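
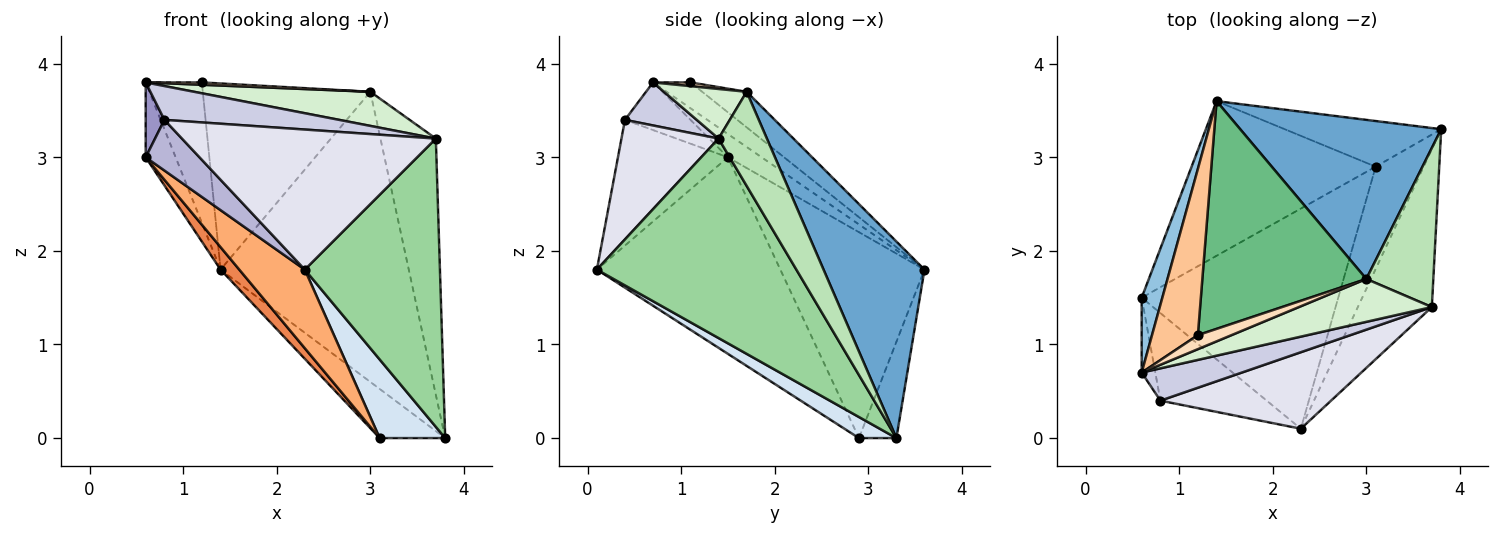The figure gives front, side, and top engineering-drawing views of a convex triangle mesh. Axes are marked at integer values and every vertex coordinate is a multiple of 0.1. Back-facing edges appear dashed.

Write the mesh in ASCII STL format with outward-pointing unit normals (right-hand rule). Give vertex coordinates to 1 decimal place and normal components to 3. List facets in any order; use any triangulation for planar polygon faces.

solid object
 facet normal 0.426 0.793 0.435
  outer loop
   vertex 3.0 1.7 3.7
   vertex 3.8 3.3 0.0
   vertex 1.4 3.6 1.8
  endloop
 endfacet
 facet normal -0.623 0.553 0.553
  outer loop
   vertex 0.6 1.5 3.0
   vertex 0.6 0.7 3.8
   vertex 1.4 3.6 1.8
  endloop
 endfacet
 facet normal -0.386 0.676 -0.628
  outer loop
   vertex 3.1 2.9 0.0
   vertex 1.4 3.6 1.8
   vertex 3.8 3.3 0.0
  endloop
 endfacet
 facet normal 0.329 -0.575 -0.749
  outer loop
   vertex 3.1 2.9 0.0
   vertex 3.8 3.3 0.0
   vertex 2.3 0.1 1.8
  endloop
 endfacet
 facet normal -0.742 -0.096 -0.663
  outer loop
   vertex 3.1 2.9 0.0
   vertex 0.6 1.5 3.0
   vertex 1.4 3.6 1.8
  endloop
 endfacet
 facet normal -0.686 -0.245 -0.686
  outer loop
   vertex 3.1 2.9 0.0
   vertex 2.3 0.1 1.8
   vertex 0.6 1.5 3.0
  endloop
 endfacet
 facet normal -0.395 0.593 0.702
  outer loop
   vertex 1.2 1.1 3.8
   vertex 1.4 3.6 1.8
   vertex 0.6 0.7 3.8
  endloop
 endfacet
 facet normal 0.109 -0.163 0.981
  outer loop
   vertex 1.2 1.1 3.8
   vertex 0.6 0.7 3.8
   vertex 3.0 1.7 3.7
  endloop
 endfacet
 facet normal -0.166 0.624 0.764
  outer loop
   vertex 1.2 1.1 3.8
   vertex 3.0 1.7 3.7
   vertex 1.4 3.6 1.8
  endloop
 endfacet
 facet normal 0.791 -0.536 -0.294
  outer loop
   vertex 3.7 1.4 3.2
   vertex 2.3 0.1 1.8
   vertex 3.8 3.3 0.0
  endloop
 endfacet
 facet normal 0.595 0.683 0.424
  outer loop
   vertex 3.7 1.4 3.2
   vertex 3.8 3.3 0.0
   vertex 3.0 1.7 3.7
  endloop
 endfacet
 facet normal 0.280 -0.598 0.751
  outer loop
   vertex 3.7 1.4 3.2
   vertex 3.0 1.7 3.7
   vertex 0.6 0.7 3.8
  endloop
 endfacet
 facet normal -0.927 -0.265 -0.265
  outer loop
   vertex 0.8 0.4 3.4
   vertex 0.6 0.7 3.8
   vertex 0.6 1.5 3.0
  endloop
 endfacet
 facet normal -0.715 -0.350 -0.605
  outer loop
   vertex 0.8 0.4 3.4
   vertex 0.6 1.5 3.0
   vertex 2.3 0.1 1.8
  endloop
 endfacet
 facet normal 0.285 -0.693 0.662
  outer loop
   vertex 0.8 0.4 3.4
   vertex 3.7 1.4 3.2
   vertex 0.6 0.7 3.8
  endloop
 endfacet
 facet normal 0.318 -0.832 0.454
  outer loop
   vertex 0.8 0.4 3.4
   vertex 2.3 0.1 1.8
   vertex 3.7 1.4 3.2
  endloop
 endfacet
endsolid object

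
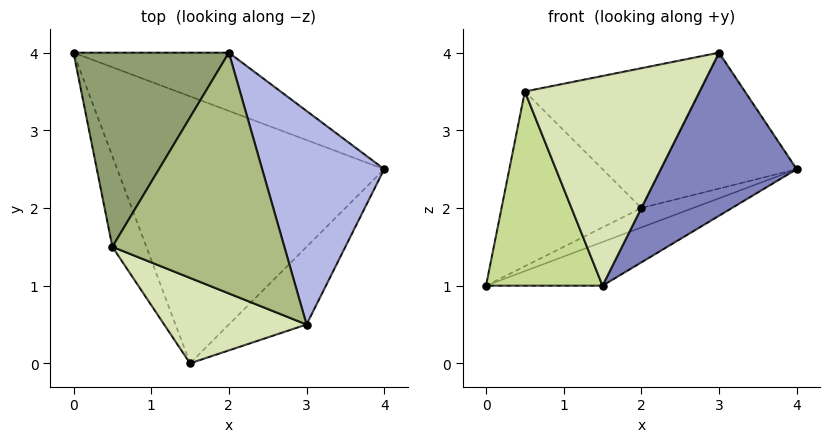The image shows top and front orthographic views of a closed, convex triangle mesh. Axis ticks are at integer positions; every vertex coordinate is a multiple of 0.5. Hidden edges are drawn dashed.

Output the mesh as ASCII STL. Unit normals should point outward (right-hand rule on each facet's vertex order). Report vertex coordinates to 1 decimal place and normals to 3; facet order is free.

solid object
 facet normal 0.396 0.148 -0.906
  outer loop
   vertex 1.5 0.0 1.0
   vertex 0.0 4.0 1.0
   vertex 4.0 2.5 2.5
  endloop
 endfacet
 facet normal 0.758 -0.589 -0.281
  outer loop
   vertex 3.0 0.5 4.0
   vertex 1.5 0.0 1.0
   vertex 4.0 2.5 2.5
  endloop
 endfacet
 facet normal 0.429 0.286 -0.857
  outer loop
   vertex 2.0 4.0 2.0
   vertex 4.0 2.5 2.5
   vertex 0.0 4.0 1.0
  endloop
 endfacet
 facet normal 0.188 0.527 0.829
  outer loop
   vertex 2.0 4.0 2.0
   vertex 3.0 0.5 4.0
   vertex 4.0 2.5 2.5
  endloop
 endfacet
 facet normal -0.348 0.627 0.697
  outer loop
   vertex 0.5 1.5 3.5
   vertex 2.0 4.0 2.0
   vertex 0.0 4.0 1.0
  endloop
 endfacet
 facet normal 0.028 0.502 0.864
  outer loop
   vertex 0.5 1.5 3.5
   vertex 3.0 0.5 4.0
   vertex 2.0 4.0 2.0
  endloop
 endfacet
 facet normal -0.924 -0.347 -0.162
  outer loop
   vertex 0.5 1.5 3.5
   vertex 0.0 4.0 1.0
   vertex 1.5 0.0 1.0
  endloop
 endfacet
 facet normal -0.407 -0.846 0.345
  outer loop
   vertex 0.5 1.5 3.5
   vertex 1.5 0.0 1.0
   vertex 3.0 0.5 4.0
  endloop
 endfacet
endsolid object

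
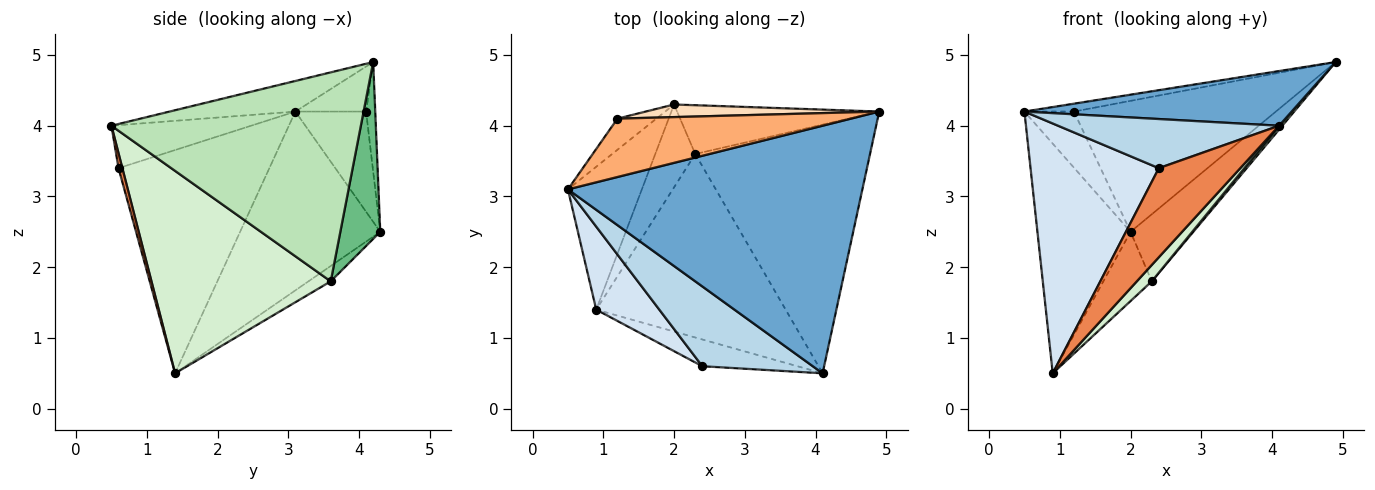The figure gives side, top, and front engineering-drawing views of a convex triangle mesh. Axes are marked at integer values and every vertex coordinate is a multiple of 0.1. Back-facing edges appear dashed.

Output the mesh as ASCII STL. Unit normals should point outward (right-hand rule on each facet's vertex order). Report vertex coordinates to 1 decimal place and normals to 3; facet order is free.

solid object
 facet normal -0.101 -0.214 0.971
  outer loop
   vertex 4.1 0.5 4.0
   vertex 4.9 4.2 4.9
   vertex 0.5 3.1 4.2
  endloop
 endfacet
 facet normal -0.788 0.523 -0.326
  outer loop
   vertex 2.0 4.3 2.5
   vertex 0.9 1.4 0.5
   vertex 0.5 3.1 4.2
  endloop
 endfacet
 facet normal -0.315 -0.498 0.808
  outer loop
   vertex 2.4 0.6 3.4
   vertex 4.1 0.5 4.0
   vertex 0.5 3.1 4.2
  endloop
 endfacet
 facet normal -0.745 -0.633 0.210
  outer loop
   vertex 2.4 0.6 3.4
   vertex 0.5 3.1 4.2
   vertex 0.9 1.4 0.5
  endloop
 endfacet
 facet normal 0.045 -0.957 -0.287
  outer loop
   vertex 2.4 0.6 3.4
   vertex 0.9 1.4 0.5
   vertex 4.1 0.5 4.0
  endloop
 endfacet
 facet normal -0.188 0.131 0.973
  outer loop
   vertex 1.2 4.1 4.2
   vertex 0.5 3.1 4.2
   vertex 4.9 4.2 4.9
  endloop
 endfacet
 facet normal -0.781 0.546 -0.303
  outer loop
   vertex 1.2 4.1 4.2
   vertex 2.0 4.3 2.5
   vertex 0.5 3.1 4.2
  endloop
 endfacet
 facet normal -0.045 0.994 0.096
  outer loop
   vertex 1.2 4.1 4.2
   vertex 4.9 4.2 4.9
   vertex 2.0 4.3 2.5
  endloop
 endfacet
 facet normal 0.458 0.719 -0.523
  outer loop
   vertex 2.3 3.6 1.8
   vertex 2.0 4.3 2.5
   vertex 4.9 4.2 4.9
  endloop
 endfacet
 facet normal -0.283 0.615 -0.736
  outer loop
   vertex 2.3 3.6 1.8
   vertex 0.9 1.4 0.5
   vertex 2.0 4.3 2.5
  endloop
 endfacet
 facet normal 0.767 -0.010 -0.641
  outer loop
   vertex 2.3 3.6 1.8
   vertex 4.9 4.2 4.9
   vertex 4.1 0.5 4.0
  endloop
 endfacet
 facet normal 0.729 -0.061 -0.682
  outer loop
   vertex 2.3 3.6 1.8
   vertex 4.1 0.5 4.0
   vertex 0.9 1.4 0.5
  endloop
 endfacet
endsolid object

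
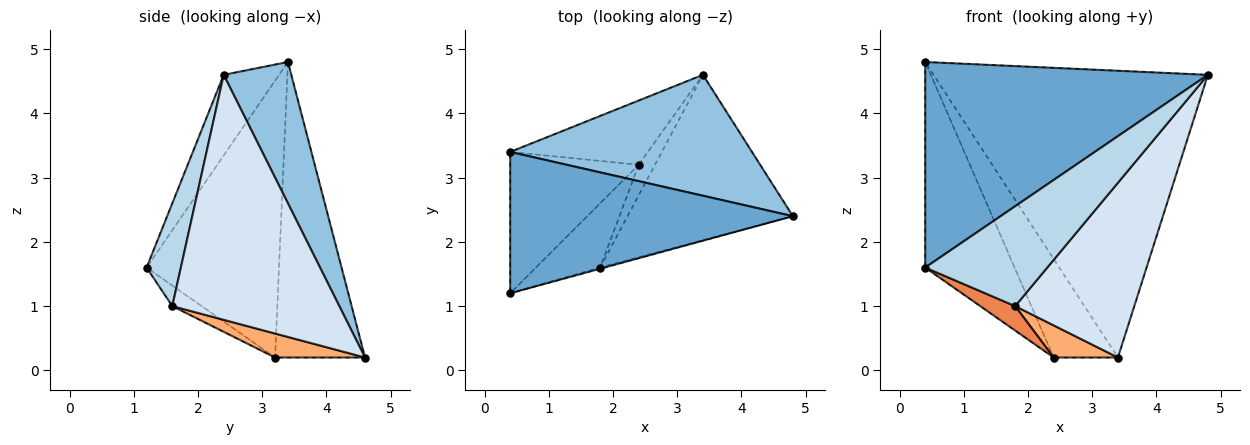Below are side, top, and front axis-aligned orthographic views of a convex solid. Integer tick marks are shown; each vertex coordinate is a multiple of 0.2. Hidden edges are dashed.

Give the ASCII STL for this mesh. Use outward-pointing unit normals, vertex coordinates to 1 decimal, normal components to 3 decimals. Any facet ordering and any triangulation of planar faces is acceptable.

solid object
 facet normal -0.159 -0.813 0.559
  outer loop
   vertex 0.4 3.4 4.8
   vertex 0.4 1.2 1.6
   vertex 4.8 2.4 4.6
  endloop
 endfacet
 facet normal 0.221 0.899 0.379
  outer loop
   vertex 0.4 3.4 4.8
   vertex 4.8 2.4 4.6
   vertex 3.4 4.6 0.2
  endloop
 endfacet
 facet normal 0.270 -0.963 -0.011
  outer loop
   vertex 1.8 1.6 1.0
   vertex 4.8 2.4 4.6
   vertex 0.4 1.2 1.6
  endloop
 endfacet
 facet normal 0.714 -0.509 -0.482
  outer loop
   vertex 1.8 1.6 1.0
   vertex 3.4 4.6 0.2
   vertex 4.8 2.4 4.6
  endloop
 endfacet
 facet normal -0.287 -0.340 -0.896
  outer loop
   vertex 2.4 3.2 0.2
   vertex 1.8 1.6 1.0
   vertex 0.4 1.2 1.6
  endloop
 endfacet
 facet normal 0.712 -0.509 -0.483
  outer loop
   vertex 2.4 3.2 0.2
   vertex 3.4 4.6 0.2
   vertex 1.8 1.6 1.0
  endloop
 endfacet
 facet normal -0.774 0.522 -0.359
  outer loop
   vertex 2.4 3.2 0.2
   vertex 0.4 1.2 1.6
   vertex 0.4 3.4 4.8
  endloop
 endfacet
 facet normal -0.761 0.543 -0.354
  outer loop
   vertex 2.4 3.2 0.2
   vertex 0.4 3.4 4.8
   vertex 3.4 4.6 0.2
  endloop
 endfacet
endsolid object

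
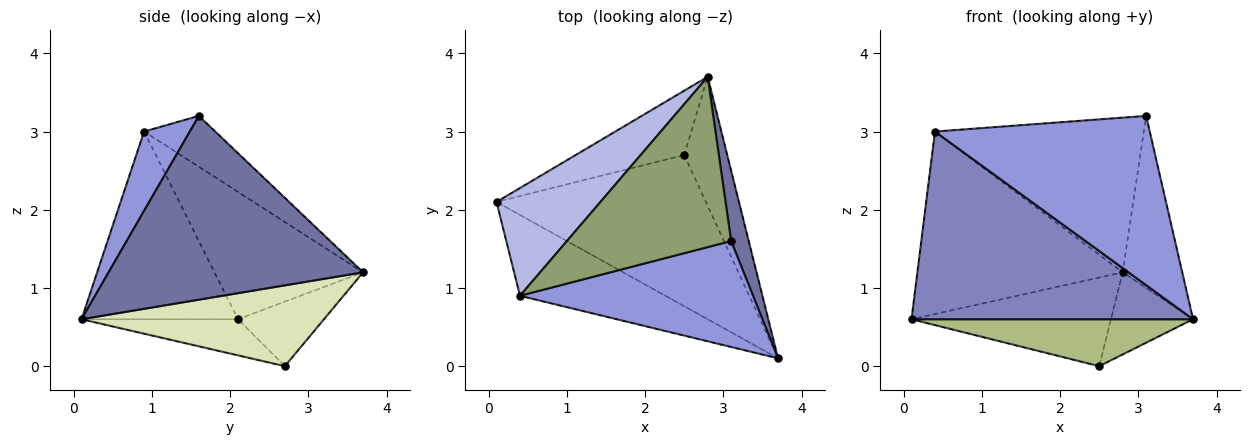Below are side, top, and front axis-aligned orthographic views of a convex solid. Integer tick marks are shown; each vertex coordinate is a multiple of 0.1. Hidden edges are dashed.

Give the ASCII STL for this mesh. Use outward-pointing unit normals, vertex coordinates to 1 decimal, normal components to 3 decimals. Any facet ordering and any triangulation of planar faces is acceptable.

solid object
 facet normal 0.969 0.227 0.093
  outer loop
   vertex 3.1 1.6 3.2
   vertex 3.7 0.1 0.6
   vertex 2.8 3.7 1.2
  endloop
 endfacet
 facet normal -0.455 -0.818 -0.352
  outer loop
   vertex 0.4 0.9 3.0
   vertex 0.1 2.1 0.6
   vertex 3.7 0.1 0.6
  endloop
 endfacet
 facet normal 0.178 -0.834 0.522
  outer loop
   vertex 0.4 0.9 3.0
   vertex 3.7 0.1 0.6
   vertex 3.1 1.6 3.2
  endloop
 endfacet
 facet normal -0.529 0.731 0.432
  outer loop
   vertex 0.4 0.9 3.0
   vertex 2.8 3.7 1.2
   vertex 0.1 2.1 0.6
  endloop
 endfacet
 facet normal -0.223 0.655 0.722
  outer loop
   vertex 0.4 0.9 3.0
   vertex 3.1 1.6 3.2
   vertex 2.8 3.7 1.2
  endloop
 endfacet
 facet normal -0.162 -0.292 -0.942
  outer loop
   vertex 2.5 2.7 0.0
   vertex 3.7 0.1 0.6
   vertex 0.1 2.1 0.6
  endloop
 endfacet
 facet normal -0.330 0.764 -0.554
  outer loop
   vertex 2.5 2.7 0.0
   vertex 0.1 2.1 0.6
   vertex 2.8 3.7 1.2
  endloop
 endfacet
 facet normal 0.846 0.286 -0.450
  outer loop
   vertex 2.5 2.7 0.0
   vertex 2.8 3.7 1.2
   vertex 3.7 0.1 0.6
  endloop
 endfacet
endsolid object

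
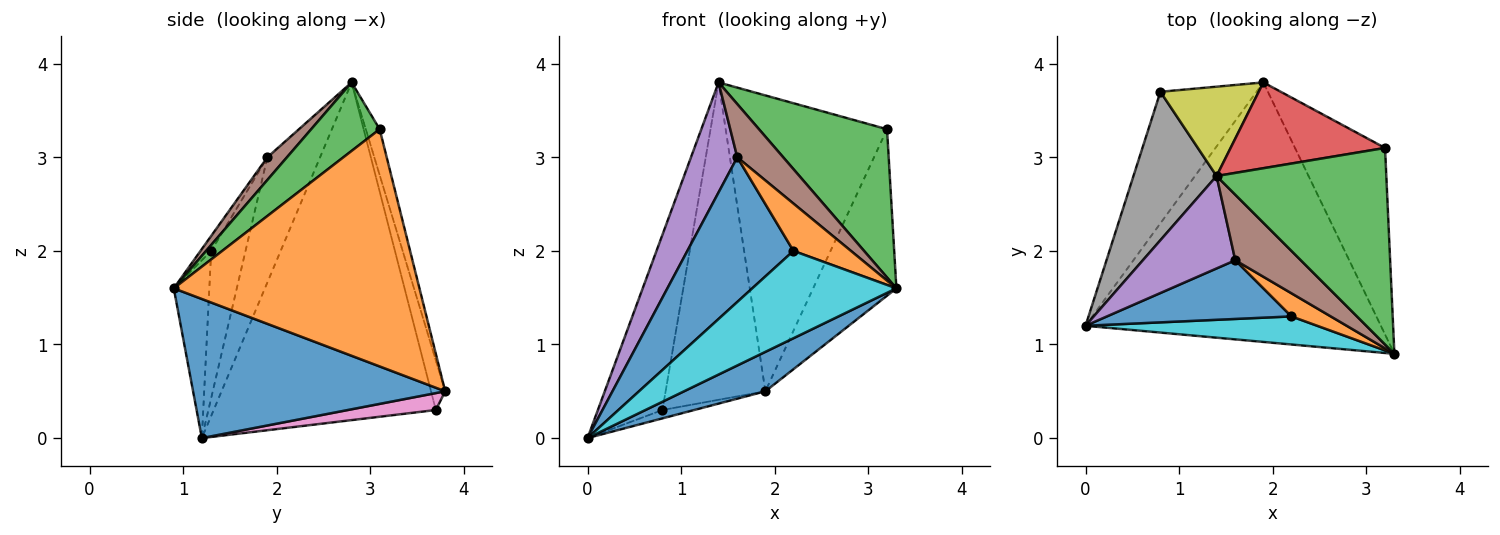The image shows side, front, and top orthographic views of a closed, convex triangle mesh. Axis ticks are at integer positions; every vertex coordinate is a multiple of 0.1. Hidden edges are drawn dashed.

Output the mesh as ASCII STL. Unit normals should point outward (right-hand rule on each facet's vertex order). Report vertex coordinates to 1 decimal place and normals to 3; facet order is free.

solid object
 facet normal 0.422 -0.136 -0.896
  outer loop
   vertex 1.9 3.8 0.5
   vertex 3.3 0.9 1.6
   vertex 0.0 1.2 0.0
  endloop
 endfacet
 facet normal 0.891 0.302 -0.338
  outer loop
   vertex 3.2 3.1 3.3
   vertex 3.3 0.9 1.6
   vertex 1.9 3.8 0.5
  endloop
 endfacet
 facet normal 0.307 -0.573 0.760
  outer loop
   vertex 3.2 3.1 3.3
   vertex 1.4 2.8 3.8
   vertex 3.3 0.9 1.6
  endloop
 endfacet
 facet normal -0.082 0.957 0.278
  outer loop
   vertex 3.2 3.1 3.3
   vertex 1.9 3.8 0.5
   vertex 1.4 2.8 3.8
  endloop
 endfacet
 facet normal -0.657 -0.577 0.485
  outer loop
   vertex 1.6 1.9 3.0
   vertex 1.4 2.8 3.8
   vertex 0.0 1.2 0.0
  endloop
 endfacet
 facet normal 0.259 -0.609 0.750
  outer loop
   vertex 1.6 1.9 3.0
   vertex 3.3 0.9 1.6
   vertex 1.4 2.8 3.8
  endloop
 endfacet
 facet normal 0.173 0.063 -0.983
  outer loop
   vertex 0.8 3.7 0.3
   vertex 1.9 3.8 0.5
   vertex 0.0 1.2 0.0
  endloop
 endfacet
 facet normal -0.935 0.271 0.230
  outer loop
   vertex 0.8 3.7 0.3
   vertex 0.0 1.2 0.0
   vertex 1.4 2.8 3.8
  endloop
 endfacet
 facet normal -0.136 0.954 0.268
  outer loop
   vertex 0.8 3.7 0.3
   vertex 1.4 2.8 3.8
   vertex 1.9 3.8 0.5
  endloop
 endfacet
 facet normal -0.229 -0.927 0.298
  outer loop
   vertex 2.2 1.3 2.0
   vertex 0.0 1.2 0.0
   vertex 3.3 0.9 1.6
  endloop
 endfacet
 facet normal -0.287 -0.888 0.360
  outer loop
   vertex 2.2 1.3 2.0
   vertex 1.6 1.9 3.0
   vertex 0.0 1.2 0.0
  endloop
 endfacet
 facet normal -0.165 -0.886 0.433
  outer loop
   vertex 2.2 1.3 2.0
   vertex 3.3 0.9 1.6
   vertex 1.6 1.9 3.0
  endloop
 endfacet
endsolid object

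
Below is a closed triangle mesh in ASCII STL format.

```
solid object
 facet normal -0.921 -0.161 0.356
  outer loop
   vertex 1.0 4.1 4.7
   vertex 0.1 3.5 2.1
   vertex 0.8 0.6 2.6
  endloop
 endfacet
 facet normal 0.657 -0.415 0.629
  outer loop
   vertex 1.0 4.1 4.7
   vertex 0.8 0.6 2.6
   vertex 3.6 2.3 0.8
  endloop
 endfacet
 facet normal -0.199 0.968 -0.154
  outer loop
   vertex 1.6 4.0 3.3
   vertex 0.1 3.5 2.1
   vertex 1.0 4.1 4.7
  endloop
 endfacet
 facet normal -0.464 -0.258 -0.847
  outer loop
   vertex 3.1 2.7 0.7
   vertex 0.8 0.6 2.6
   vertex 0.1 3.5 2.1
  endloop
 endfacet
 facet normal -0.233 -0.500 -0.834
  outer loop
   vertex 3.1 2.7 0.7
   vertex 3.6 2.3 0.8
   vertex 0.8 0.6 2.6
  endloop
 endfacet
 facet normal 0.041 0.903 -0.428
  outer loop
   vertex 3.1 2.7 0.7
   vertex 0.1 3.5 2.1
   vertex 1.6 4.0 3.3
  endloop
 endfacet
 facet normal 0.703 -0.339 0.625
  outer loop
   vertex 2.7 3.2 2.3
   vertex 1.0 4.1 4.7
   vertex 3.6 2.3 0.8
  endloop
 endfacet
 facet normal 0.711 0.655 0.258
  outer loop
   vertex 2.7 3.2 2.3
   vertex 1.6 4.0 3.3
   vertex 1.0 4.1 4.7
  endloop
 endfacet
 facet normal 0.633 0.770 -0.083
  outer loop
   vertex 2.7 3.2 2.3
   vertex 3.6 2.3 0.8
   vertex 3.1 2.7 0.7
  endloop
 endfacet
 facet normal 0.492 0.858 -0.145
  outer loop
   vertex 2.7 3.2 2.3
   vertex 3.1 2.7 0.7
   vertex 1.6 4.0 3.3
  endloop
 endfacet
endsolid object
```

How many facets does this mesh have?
10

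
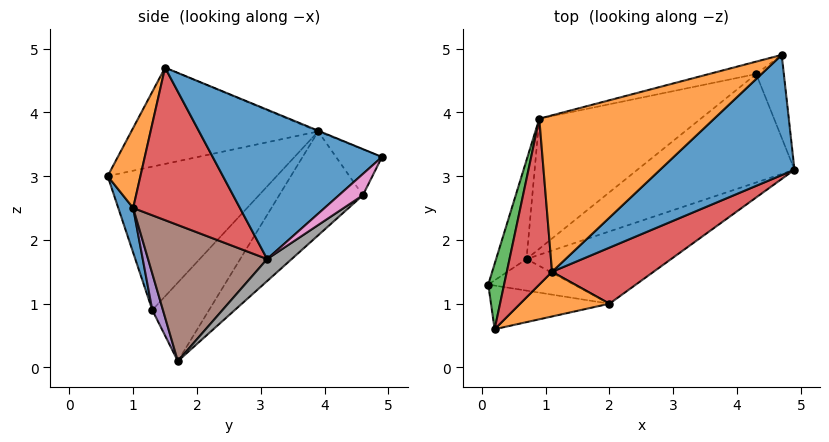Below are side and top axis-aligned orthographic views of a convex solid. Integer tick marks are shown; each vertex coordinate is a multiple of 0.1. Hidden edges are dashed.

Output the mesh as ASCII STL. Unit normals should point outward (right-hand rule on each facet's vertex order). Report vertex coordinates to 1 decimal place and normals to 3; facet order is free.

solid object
 facet normal 0.662 -0.456 0.595
  outer loop
   vertex 1.1 1.5 4.7
   vertex 4.9 3.1 1.7
   vertex 4.7 4.9 3.3
  endloop
 endfacet
 facet normal -0.004 0.384 0.923
  outer loop
   vertex 0.9 3.9 3.7
   vertex 1.1 1.5 4.7
   vertex 4.7 4.9 3.3
  endloop
 endfacet
 facet normal -0.772 0.560 -0.299
  outer loop
   vertex 0.7 1.7 0.1
   vertex 0.1 1.3 0.9
   vertex 0.9 3.9 3.7
  endloop
 endfacet
 facet normal 0.607 -0.684 0.404
  outer loop
   vertex 2.0 1.0 2.5
   vertex 4.9 3.1 1.7
   vertex 1.1 1.5 4.7
  endloop
 endfacet
 facet normal 0.149 -0.925 -0.350
  outer loop
   vertex 2.0 1.0 2.5
   vertex 0.1 1.3 0.9
   vertex 0.7 1.7 0.1
  endloop
 endfacet
 facet normal 0.434 -0.774 -0.461
  outer loop
   vertex 2.0 1.0 2.5
   vertex 0.7 1.7 0.1
   vertex 4.9 3.1 1.7
  endloop
 endfacet
 facet normal 0.483 0.611 -0.627
  outer loop
   vertex 4.3 4.6 2.7
   vertex 4.7 4.9 3.3
   vertex 4.9 3.1 1.7
  endloop
 endfacet
 facet normal 0.113 0.582 -0.805
  outer loop
   vertex 4.3 4.6 2.7
   vertex 4.9 3.1 1.7
   vertex 0.7 1.7 0.1
  endloop
 endfacet
 facet normal -0.272 0.921 -0.279
  outer loop
   vertex 4.3 4.6 2.7
   vertex 0.9 3.9 3.7
   vertex 4.7 4.9 3.3
  endloop
 endfacet
 facet normal -0.311 0.819 -0.483
  outer loop
   vertex 4.3 4.6 2.7
   vertex 0.7 1.7 0.1
   vertex 0.9 3.9 3.7
  endloop
 endfacet
 facet normal 0.120 -0.940 -0.319
  outer loop
   vertex 0.2 0.6 3.0
   vertex 0.1 1.3 0.9
   vertex 2.0 1.0 2.5
  endloop
 endfacet
 facet normal 0.290 -0.901 0.323
  outer loop
   vertex 0.2 0.6 3.0
   vertex 2.0 1.0 2.5
   vertex 1.1 1.5 4.7
  endloop
 endfacet
 facet normal -0.977 0.184 0.108
  outer loop
   vertex 0.2 0.6 3.0
   vertex 0.9 3.9 3.7
   vertex 0.1 1.3 0.9
  endloop
 endfacet
 facet normal -0.900 0.101 0.423
  outer loop
   vertex 0.2 0.6 3.0
   vertex 1.1 1.5 4.7
   vertex 0.9 3.9 3.7
  endloop
 endfacet
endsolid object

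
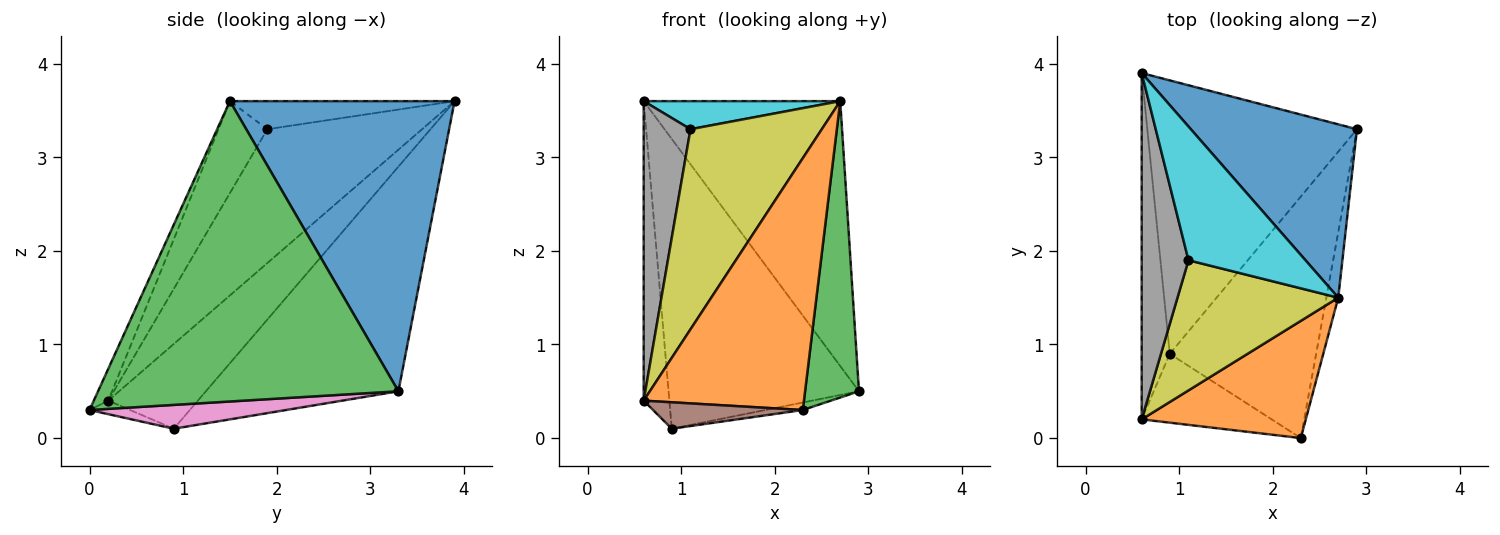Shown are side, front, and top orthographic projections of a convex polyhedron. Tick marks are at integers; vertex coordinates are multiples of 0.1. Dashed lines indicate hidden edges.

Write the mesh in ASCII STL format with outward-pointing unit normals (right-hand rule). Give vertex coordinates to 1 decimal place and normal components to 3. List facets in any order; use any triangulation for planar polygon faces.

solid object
 facet normal 0.691 0.605 0.396
  outer loop
   vertex 2.7 1.5 3.6
   vertex 2.9 3.3 0.5
   vertex 0.6 3.9 3.6
  endloop
 endfacet
 facet normal -0.082 -0.904 0.421
  outer loop
   vertex 2.3 0.0 0.3
   vertex 2.7 1.5 3.6
   vertex 0.6 0.2 0.4
  endloop
 endfacet
 facet normal 0.984 -0.176 -0.039
  outer loop
   vertex 2.3 0.0 0.3
   vertex 2.9 3.3 0.5
   vertex 2.7 1.5 3.6
  endloop
 endfacet
 facet normal -0.916 0.262 -0.303
  outer loop
   vertex 0.9 0.9 0.1
   vertex 0.6 0.2 0.4
   vertex 0.6 3.9 3.6
  endloop
 endfacet
 facet normal -0.592 0.586 -0.553
  outer loop
   vertex 0.9 0.9 0.1
   vertex 0.6 3.9 3.6
   vertex 2.9 3.3 0.5
  endloop
 endfacet
 facet normal -0.097 -0.357 -0.929
  outer loop
   vertex 0.9 0.9 0.1
   vertex 2.3 0.0 0.3
   vertex 0.6 0.2 0.4
  endloop
 endfacet
 facet normal 0.161 0.031 -0.987
  outer loop
   vertex 0.9 0.9 0.1
   vertex 2.9 3.3 0.5
   vertex 2.3 0.0 0.3
  endloop
 endfacet
 facet normal -0.908 -0.275 0.317
  outer loop
   vertex 1.1 1.9 3.3
   vertex 0.6 3.9 3.6
   vertex 0.6 0.2 0.4
  endloop
 endfacet
 facet normal -0.298 -0.800 0.520
  outer loop
   vertex 1.1 1.9 3.3
   vertex 0.6 0.2 0.4
   vertex 2.7 1.5 3.6
  endloop
 endfacet
 facet normal -0.229 -0.200 0.953
  outer loop
   vertex 1.1 1.9 3.3
   vertex 2.7 1.5 3.6
   vertex 0.6 3.9 3.6
  endloop
 endfacet
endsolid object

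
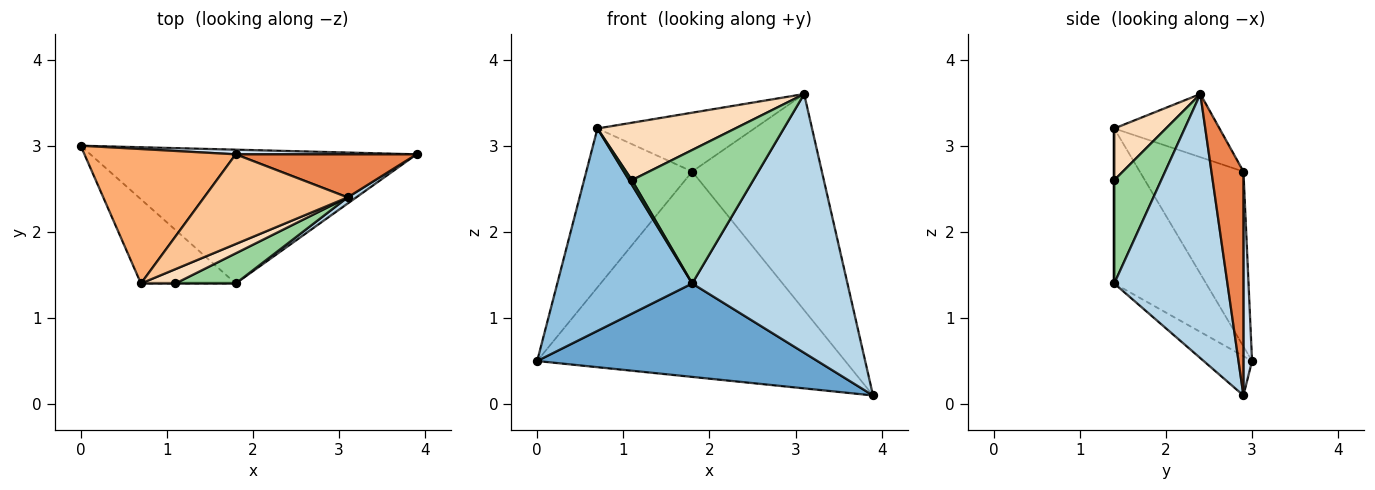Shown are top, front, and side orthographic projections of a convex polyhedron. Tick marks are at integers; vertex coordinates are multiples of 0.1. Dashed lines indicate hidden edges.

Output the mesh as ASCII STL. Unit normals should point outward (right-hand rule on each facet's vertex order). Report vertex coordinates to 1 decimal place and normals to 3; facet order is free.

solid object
 facet normal -0.098 -0.570 -0.816
  outer loop
   vertex 1.8 1.4 1.4
   vertex 0.0 3.0 0.5
   vertex 3.9 2.9 0.1
  endloop
 endfacet
 facet normal -0.532 -0.782 -0.325
  outer loop
   vertex 1.8 1.4 1.4
   vertex 0.7 1.4 3.2
   vertex 0.0 3.0 0.5
  endloop
 endfacet
 facet normal 0.589 -0.808 0.019
  outer loop
   vertex 1.8 1.4 1.4
   vertex 3.9 2.9 0.1
   vertex 3.1 2.4 3.6
  endloop
 endfacet
 facet normal 0.028 0.999 0.023
  outer loop
   vertex 1.8 2.9 2.7
   vertex 3.9 2.9 0.1
   vertex 0.0 3.0 0.5
  endloop
 endfacet
 facet normal 0.235 0.953 0.190
  outer loop
   vertex 1.8 2.9 2.7
   vertex 3.1 2.4 3.6
   vertex 3.9 2.9 0.1
  endloop
 endfacet
 facet normal -0.599 0.611 0.518
  outer loop
   vertex 1.8 2.9 2.7
   vertex 0.0 3.0 0.5
   vertex 0.7 1.4 3.2
  endloop
 endfacet
 facet normal -0.345 0.515 0.785
  outer loop
   vertex 1.8 2.9 2.7
   vertex 0.7 1.4 3.2
   vertex 3.1 2.4 3.6
  endloop
 endfacet
 facet normal 0.342 -0.912 0.228
  outer loop
   vertex 1.1 1.4 2.6
   vertex 3.1 2.4 3.6
   vertex 0.7 1.4 3.2
  endloop
 endfacet
 facet normal 0.000 -1.000 0.000
  outer loop
   vertex 1.1 1.4 2.6
   vertex 0.7 1.4 3.2
   vertex 1.8 1.4 1.4
  endloop
 endfacet
 facet normal 0.353 -0.913 0.206
  outer loop
   vertex 1.1 1.4 2.6
   vertex 1.8 1.4 1.4
   vertex 3.1 2.4 3.6
  endloop
 endfacet
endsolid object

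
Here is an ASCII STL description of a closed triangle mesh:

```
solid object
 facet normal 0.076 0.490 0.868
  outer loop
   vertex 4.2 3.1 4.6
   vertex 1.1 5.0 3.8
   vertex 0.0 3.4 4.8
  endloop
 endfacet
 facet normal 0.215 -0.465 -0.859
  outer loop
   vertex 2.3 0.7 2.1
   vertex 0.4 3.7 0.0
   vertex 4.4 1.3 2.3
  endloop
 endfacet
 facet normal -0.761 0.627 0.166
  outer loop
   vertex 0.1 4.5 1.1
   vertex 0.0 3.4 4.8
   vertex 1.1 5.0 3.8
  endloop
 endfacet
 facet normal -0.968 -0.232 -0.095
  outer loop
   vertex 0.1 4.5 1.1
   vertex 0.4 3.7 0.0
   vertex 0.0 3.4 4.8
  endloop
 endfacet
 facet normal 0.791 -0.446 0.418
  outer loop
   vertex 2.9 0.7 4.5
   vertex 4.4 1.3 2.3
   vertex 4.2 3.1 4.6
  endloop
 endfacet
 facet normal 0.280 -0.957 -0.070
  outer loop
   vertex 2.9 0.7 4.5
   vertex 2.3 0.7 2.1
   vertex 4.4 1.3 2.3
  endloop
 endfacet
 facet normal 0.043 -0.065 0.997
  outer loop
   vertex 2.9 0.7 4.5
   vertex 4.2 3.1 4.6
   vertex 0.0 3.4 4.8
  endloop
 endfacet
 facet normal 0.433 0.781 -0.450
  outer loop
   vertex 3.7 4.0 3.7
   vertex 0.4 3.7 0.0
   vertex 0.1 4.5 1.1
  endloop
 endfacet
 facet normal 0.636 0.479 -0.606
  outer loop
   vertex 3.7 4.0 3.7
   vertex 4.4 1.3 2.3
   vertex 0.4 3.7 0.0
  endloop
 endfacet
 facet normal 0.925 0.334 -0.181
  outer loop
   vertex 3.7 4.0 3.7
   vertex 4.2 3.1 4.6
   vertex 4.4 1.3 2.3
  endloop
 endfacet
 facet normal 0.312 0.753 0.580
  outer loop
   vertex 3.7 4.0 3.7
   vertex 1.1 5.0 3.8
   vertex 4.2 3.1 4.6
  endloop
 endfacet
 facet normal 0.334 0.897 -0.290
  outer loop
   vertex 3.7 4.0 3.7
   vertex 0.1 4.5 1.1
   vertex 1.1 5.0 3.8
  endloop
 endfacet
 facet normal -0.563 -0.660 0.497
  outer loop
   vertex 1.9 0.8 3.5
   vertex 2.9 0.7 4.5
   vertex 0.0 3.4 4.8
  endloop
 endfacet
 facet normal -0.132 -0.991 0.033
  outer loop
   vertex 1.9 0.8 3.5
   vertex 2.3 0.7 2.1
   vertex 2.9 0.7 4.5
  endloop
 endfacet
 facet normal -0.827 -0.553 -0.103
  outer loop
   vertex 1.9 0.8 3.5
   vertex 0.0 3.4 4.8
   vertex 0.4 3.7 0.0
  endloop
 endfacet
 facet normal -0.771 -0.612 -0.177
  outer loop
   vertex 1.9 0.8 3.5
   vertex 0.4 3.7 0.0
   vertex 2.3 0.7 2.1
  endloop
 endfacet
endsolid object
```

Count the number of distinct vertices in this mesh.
10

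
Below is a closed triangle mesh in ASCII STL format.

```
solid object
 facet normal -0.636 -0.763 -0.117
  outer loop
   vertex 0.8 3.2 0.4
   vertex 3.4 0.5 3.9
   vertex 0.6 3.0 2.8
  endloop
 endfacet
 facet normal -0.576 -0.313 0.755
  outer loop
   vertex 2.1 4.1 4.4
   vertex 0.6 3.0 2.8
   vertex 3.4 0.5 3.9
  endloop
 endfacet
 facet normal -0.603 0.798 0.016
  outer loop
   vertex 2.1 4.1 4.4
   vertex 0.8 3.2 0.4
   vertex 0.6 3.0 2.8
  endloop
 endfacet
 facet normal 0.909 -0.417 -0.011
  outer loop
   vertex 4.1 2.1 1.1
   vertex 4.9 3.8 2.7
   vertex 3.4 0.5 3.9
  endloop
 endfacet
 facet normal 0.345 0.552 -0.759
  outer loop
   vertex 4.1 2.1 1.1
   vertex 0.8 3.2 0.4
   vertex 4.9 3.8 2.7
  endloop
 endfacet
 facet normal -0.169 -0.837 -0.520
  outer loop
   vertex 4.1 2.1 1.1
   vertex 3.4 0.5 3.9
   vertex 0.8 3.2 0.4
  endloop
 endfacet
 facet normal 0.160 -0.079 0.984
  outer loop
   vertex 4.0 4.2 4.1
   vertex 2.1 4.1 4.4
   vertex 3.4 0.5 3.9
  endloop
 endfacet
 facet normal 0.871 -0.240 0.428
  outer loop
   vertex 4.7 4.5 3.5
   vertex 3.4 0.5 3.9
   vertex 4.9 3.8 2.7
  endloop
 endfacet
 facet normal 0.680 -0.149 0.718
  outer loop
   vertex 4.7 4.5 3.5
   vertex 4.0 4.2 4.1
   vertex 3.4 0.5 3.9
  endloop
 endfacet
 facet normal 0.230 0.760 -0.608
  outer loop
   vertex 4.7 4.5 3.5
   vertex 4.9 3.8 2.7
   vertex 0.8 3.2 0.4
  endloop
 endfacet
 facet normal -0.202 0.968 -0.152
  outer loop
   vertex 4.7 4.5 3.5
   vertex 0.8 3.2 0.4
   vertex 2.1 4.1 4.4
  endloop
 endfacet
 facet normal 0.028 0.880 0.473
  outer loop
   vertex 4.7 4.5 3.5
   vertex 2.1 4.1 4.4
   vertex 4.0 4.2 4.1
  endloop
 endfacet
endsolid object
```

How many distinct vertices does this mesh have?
8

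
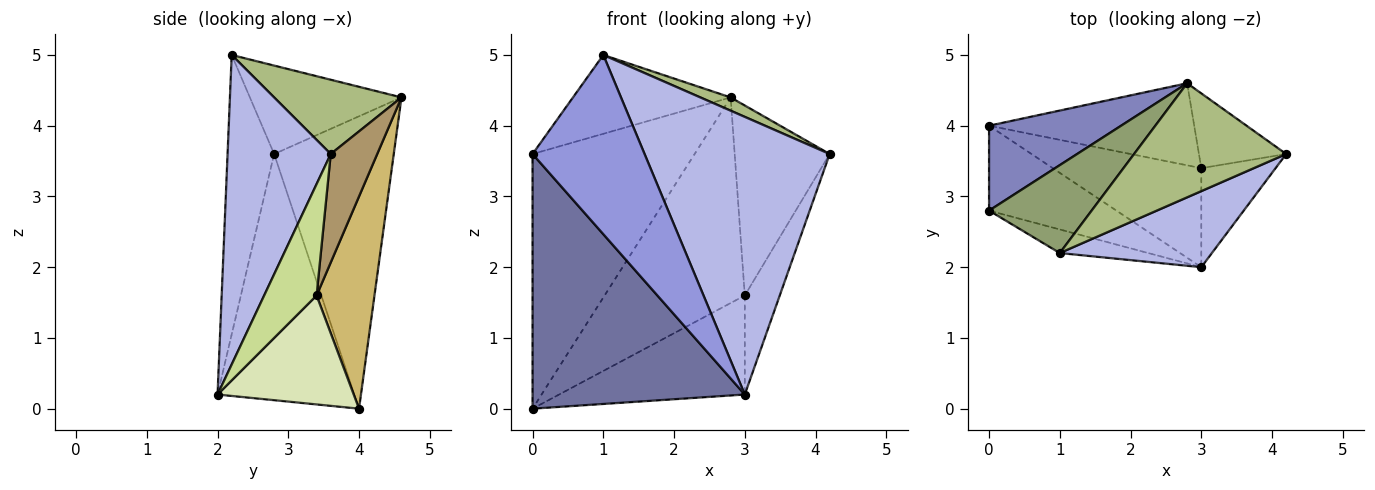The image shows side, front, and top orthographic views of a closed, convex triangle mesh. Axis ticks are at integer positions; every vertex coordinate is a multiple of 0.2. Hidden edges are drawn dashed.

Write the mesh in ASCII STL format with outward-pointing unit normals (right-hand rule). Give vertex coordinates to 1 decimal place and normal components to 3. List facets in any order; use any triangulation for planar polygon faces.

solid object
 facet normal -0.522 -0.809 -0.270
  outer loop
   vertex 0.0 4.0 0.0
   vertex 3.0 2.0 0.2
   vertex 0.0 2.8 3.6
  endloop
 endfacet
 facet normal -0.574 0.777 0.259
  outer loop
   vertex 2.8 4.6 4.4
   vertex 0.0 4.0 0.0
   vertex 0.0 2.8 3.6
  endloop
 endfacet
 facet normal -0.381 -0.917 -0.121
  outer loop
   vertex 1.0 2.2 5.0
   vertex 0.0 2.8 3.6
   vertex 3.0 2.0 0.2
  endloop
 endfacet
 facet normal 0.473 -0.850 0.233
  outer loop
   vertex 1.0 2.2 5.0
   vertex 3.0 2.0 0.2
   vertex 4.2 3.6 3.6
  endloop
 endfacet
 facet normal -0.540 0.562 0.627
  outer loop
   vertex 1.0 2.2 5.0
   vertex 2.8 4.6 4.4
   vertex 0.0 2.8 3.6
  endloop
 endfacet
 facet normal 0.436 -0.104 0.894
  outer loop
   vertex 1.0 2.2 5.0
   vertex 4.2 3.6 3.6
   vertex 2.8 4.6 4.4
  endloop
 endfacet
 facet normal 0.728 0.485 -0.485
  outer loop
   vertex 3.0 3.4 1.6
   vertex 4.2 3.6 3.6
   vertex 3.0 2.0 0.2
  endloop
 endfacet
 facet normal 0.460 0.628 -0.628
  outer loop
   vertex 3.0 3.4 1.6
   vertex 3.0 2.0 0.2
   vertex 0.0 4.0 0.0
  endloop
 endfacet
 facet normal 0.414 0.847 -0.333
  outer loop
   vertex 3.0 3.4 1.6
   vertex 2.8 4.6 4.4
   vertex 4.2 3.6 3.6
  endloop
 endfacet
 facet normal 0.358 0.867 -0.346
  outer loop
   vertex 3.0 3.4 1.6
   vertex 0.0 4.0 0.0
   vertex 2.8 4.6 4.4
  endloop
 endfacet
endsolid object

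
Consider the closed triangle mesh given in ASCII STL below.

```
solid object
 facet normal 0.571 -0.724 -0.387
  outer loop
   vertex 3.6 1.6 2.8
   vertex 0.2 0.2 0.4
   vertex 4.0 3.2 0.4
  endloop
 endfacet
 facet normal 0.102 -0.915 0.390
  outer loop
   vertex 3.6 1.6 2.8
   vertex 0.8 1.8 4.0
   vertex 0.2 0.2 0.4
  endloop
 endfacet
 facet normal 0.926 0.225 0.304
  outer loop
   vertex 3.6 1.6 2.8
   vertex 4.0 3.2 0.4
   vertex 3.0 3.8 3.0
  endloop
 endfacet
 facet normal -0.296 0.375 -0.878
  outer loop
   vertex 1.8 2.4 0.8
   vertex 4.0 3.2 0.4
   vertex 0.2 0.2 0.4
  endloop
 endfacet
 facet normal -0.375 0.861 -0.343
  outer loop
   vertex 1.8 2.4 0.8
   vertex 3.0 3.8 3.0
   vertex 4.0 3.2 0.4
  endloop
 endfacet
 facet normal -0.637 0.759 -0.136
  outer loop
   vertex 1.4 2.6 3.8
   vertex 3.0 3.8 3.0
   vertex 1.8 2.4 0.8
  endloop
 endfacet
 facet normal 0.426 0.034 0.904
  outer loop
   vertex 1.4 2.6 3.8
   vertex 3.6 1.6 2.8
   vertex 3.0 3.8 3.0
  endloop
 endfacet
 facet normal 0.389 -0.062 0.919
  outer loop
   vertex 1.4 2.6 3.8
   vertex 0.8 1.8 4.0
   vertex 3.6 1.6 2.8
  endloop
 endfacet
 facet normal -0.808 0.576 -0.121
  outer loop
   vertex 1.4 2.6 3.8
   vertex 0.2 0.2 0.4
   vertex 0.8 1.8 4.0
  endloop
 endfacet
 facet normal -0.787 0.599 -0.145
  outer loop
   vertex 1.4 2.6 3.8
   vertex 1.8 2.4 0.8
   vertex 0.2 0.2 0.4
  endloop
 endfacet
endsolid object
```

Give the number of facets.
10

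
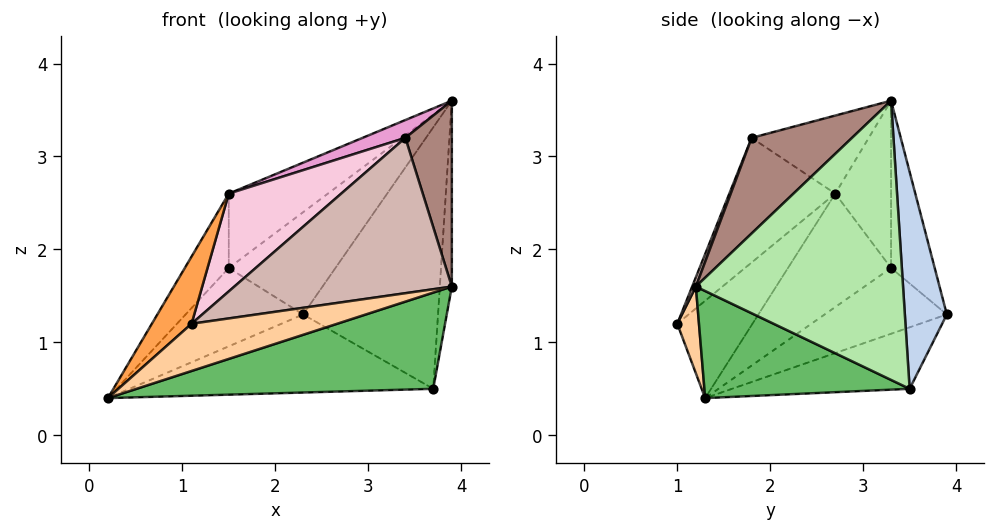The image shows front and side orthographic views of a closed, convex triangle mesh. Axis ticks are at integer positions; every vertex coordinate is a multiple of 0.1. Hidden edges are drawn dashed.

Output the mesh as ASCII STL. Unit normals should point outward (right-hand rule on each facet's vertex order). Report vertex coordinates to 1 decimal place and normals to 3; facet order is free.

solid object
 facet normal -0.306 0.522 -0.796
  outer loop
   vertex 3.7 3.5 0.5
   vertex 0.2 1.3 0.4
   vertex 2.3 3.9 1.3
  endloop
 endfacet
 facet normal 0.297 0.954 0.042
  outer loop
   vertex 3.7 3.5 0.5
   vertex 2.3 3.9 1.3
   vertex 3.9 3.3 3.6
  endloop
 endfacet
 facet normal -0.684 -0.361 0.634
  outer loop
   vertex 1.5 2.7 2.6
   vertex 0.2 1.3 0.4
   vertex 1.1 1.0 1.2
  endloop
 endfacet
 facet normal 0.130 -0.872 -0.473
  outer loop
   vertex 3.9 1.2 1.6
   vertex 1.1 1.0 1.2
   vertex 0.2 1.3 0.4
  endloop
 endfacet
 facet normal 0.274 -0.396 -0.877
  outer loop
   vertex 3.9 1.2 1.6
   vertex 0.2 1.3 0.4
   vertex 3.7 3.5 0.5
  endloop
 endfacet
 facet normal 0.996 0.058 -0.061
  outer loop
   vertex 3.9 1.2 1.6
   vertex 3.7 3.5 0.5
   vertex 3.9 3.3 3.6
  endloop
 endfacet
 facet normal -0.338 0.826 0.451
  outer loop
   vertex 1.5 3.3 1.8
   vertex 3.9 3.3 3.6
   vertex 2.3 3.9 1.3
  endloop
 endfacet
 facet normal -0.410 0.730 0.547
  outer loop
   vertex 1.5 3.3 1.8
   vertex 1.5 2.7 2.6
   vertex 3.9 3.3 3.6
  endloop
 endfacet
 facet normal -0.686 0.660 -0.306
  outer loop
   vertex 1.5 3.3 1.8
   vertex 2.3 3.9 1.3
   vertex 0.2 1.3 0.4
  endloop
 endfacet
 facet normal -0.883 0.376 0.282
  outer loop
   vertex 1.5 3.3 1.8
   vertex 0.2 1.3 0.4
   vertex 1.5 2.7 2.6
  endloop
 endfacet
 facet normal 0.830 -0.384 0.404
  outer loop
   vertex 3.4 1.8 3.2
   vertex 3.9 1.2 1.6
   vertex 3.9 3.3 3.6
  endloop
 endfacet
 facet normal 0.016 -0.935 0.355
  outer loop
   vertex 3.4 1.8 3.2
   vertex 1.1 1.0 1.2
   vertex 3.9 1.2 1.6
  endloop
 endfacet
 facet normal -0.354 -0.129 0.926
  outer loop
   vertex 3.4 1.8 3.2
   vertex 3.9 3.3 3.6
   vertex 1.5 2.7 2.6
  endloop
 endfacet
 facet normal -0.466 -0.495 0.734
  outer loop
   vertex 3.4 1.8 3.2
   vertex 1.5 2.7 2.6
   vertex 1.1 1.0 1.2
  endloop
 endfacet
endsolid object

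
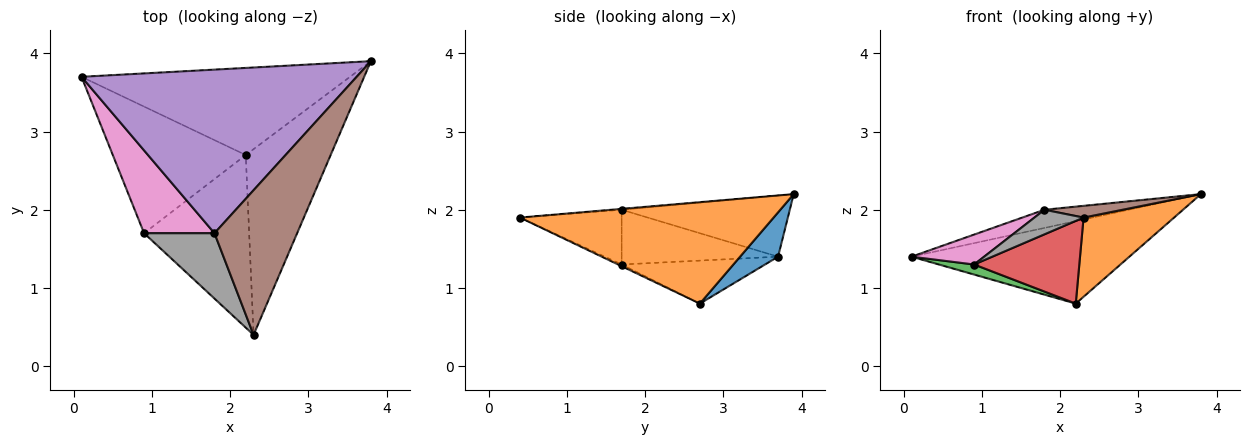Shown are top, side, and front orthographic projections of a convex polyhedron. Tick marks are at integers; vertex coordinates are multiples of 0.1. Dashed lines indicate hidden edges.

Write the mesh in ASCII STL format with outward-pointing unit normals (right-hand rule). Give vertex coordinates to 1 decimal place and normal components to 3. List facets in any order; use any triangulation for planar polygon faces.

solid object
 facet normal 0.119 0.683 -0.721
  outer loop
   vertex 2.2 2.7 0.8
   vertex 0.1 3.7 1.4
   vertex 3.8 3.9 2.2
  endloop
 endfacet
 facet normal 0.740 -0.264 -0.619
  outer loop
   vertex 2.2 2.7 0.8
   vertex 3.8 3.9 2.2
   vertex 2.3 0.4 1.9
  endloop
 endfacet
 facet normal -0.307 -0.075 -0.949
  outer loop
   vertex 0.9 1.7 1.3
   vertex 0.1 3.7 1.4
   vertex 2.2 2.7 0.8
  endloop
 endfacet
 facet normal -0.015 -0.432 -0.902
  outer loop
   vertex 0.9 1.7 1.3
   vertex 2.2 2.7 0.8
   vertex 2.3 0.4 1.9
  endloop
 endfacet
 facet normal -0.216 0.108 0.970
  outer loop
   vertex 1.8 1.7 2.0
   vertex 3.8 3.9 2.2
   vertex 0.1 3.7 1.4
  endloop
 endfacet
 facet normal -0.011 -0.081 0.997
  outer loop
   vertex 1.8 1.7 2.0
   vertex 2.3 0.4 1.9
   vertex 3.8 3.9 2.2
  endloop
 endfacet
 facet normal -0.590 -0.274 0.759
  outer loop
   vertex 1.8 1.7 2.0
   vertex 0.1 3.7 1.4
   vertex 0.9 1.7 1.3
  endloop
 endfacet
 facet normal -0.589 -0.285 0.757
  outer loop
   vertex 1.8 1.7 2.0
   vertex 0.9 1.7 1.3
   vertex 2.3 0.4 1.9
  endloop
 endfacet
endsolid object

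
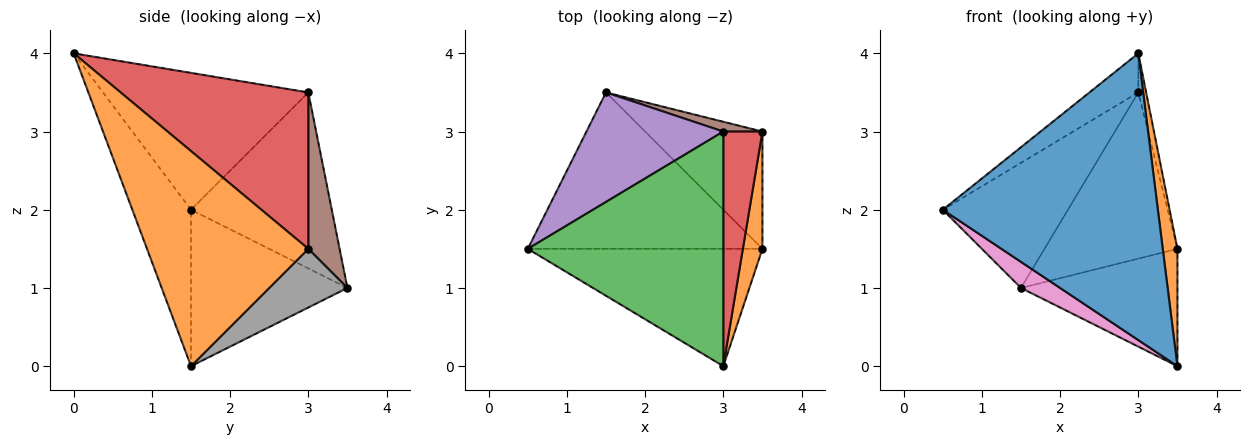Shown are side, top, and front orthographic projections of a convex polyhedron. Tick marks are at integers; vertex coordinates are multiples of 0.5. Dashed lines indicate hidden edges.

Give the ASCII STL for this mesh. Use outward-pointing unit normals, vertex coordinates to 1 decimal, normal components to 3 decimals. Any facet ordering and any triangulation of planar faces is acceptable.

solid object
 facet normal -0.245 -0.897 -0.367
  outer loop
   vertex 3.5 1.5 0.0
   vertex 3.0 0.0 4.0
   vertex 0.5 1.5 2.0
  endloop
 endfacet
 facet normal 0.992 -0.090 0.090
  outer loop
   vertex 3.5 1.5 0.0
   vertex 3.5 3.0 1.5
   vertex 3.0 0.0 4.0
  endloop
 endfacet
 facet normal -0.568 0.135 0.812
  outer loop
   vertex 3.0 3.0 3.5
   vertex 0.5 1.5 2.0
   vertex 3.0 0.0 4.0
  endloop
 endfacet
 facet normal 0.969 0.040 0.242
  outer loop
   vertex 3.0 3.0 3.5
   vertex 3.0 0.0 4.0
   vertex 3.5 3.0 1.5
  endloop
 endfacet
 facet normal -0.646 0.574 0.503
  outer loop
   vertex 1.5 3.5 1.0
   vertex 0.5 1.5 2.0
   vertex 3.0 3.0 3.5
  endloop
 endfacet
 facet normal 0.229 0.972 0.057
  outer loop
   vertex 1.5 3.5 1.0
   vertex 3.0 3.0 3.5
   vertex 3.5 3.0 1.5
  endloop
 endfacet
 facet normal -0.549 -0.137 -0.824
  outer loop
   vertex 1.5 3.5 1.0
   vertex 3.5 1.5 0.0
   vertex 0.5 1.5 2.0
  endloop
 endfacet
 facet normal 0.333 0.667 -0.667
  outer loop
   vertex 1.5 3.5 1.0
   vertex 3.5 3.0 1.5
   vertex 3.5 1.5 0.0
  endloop
 endfacet
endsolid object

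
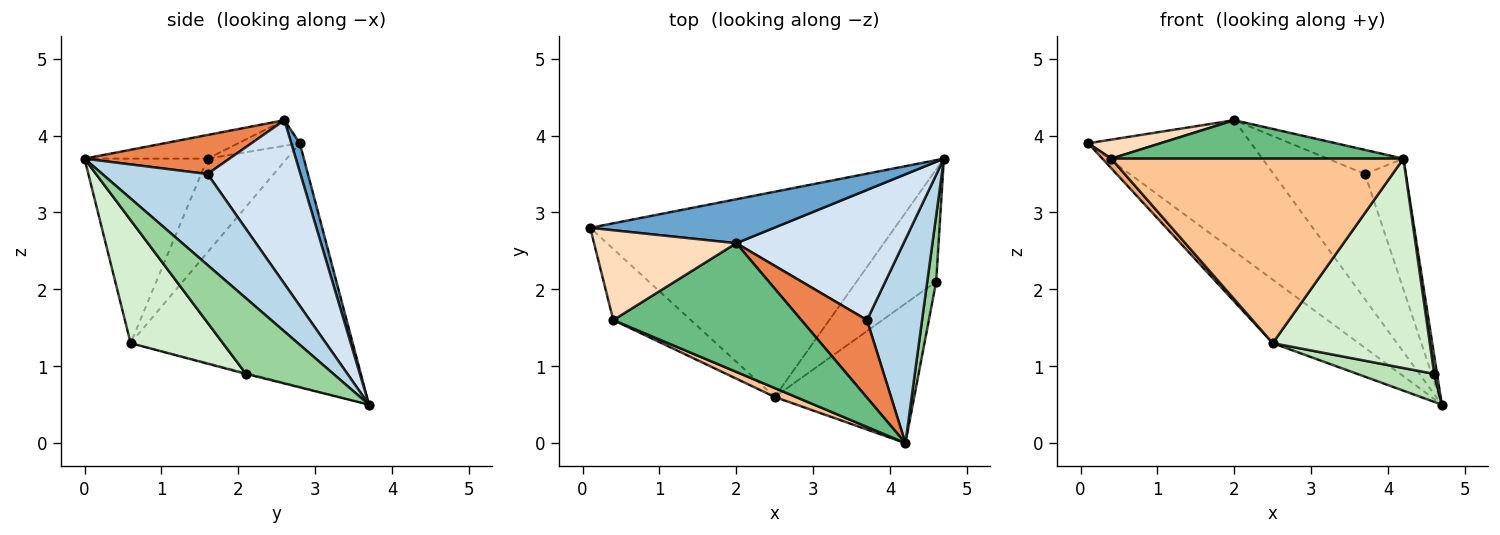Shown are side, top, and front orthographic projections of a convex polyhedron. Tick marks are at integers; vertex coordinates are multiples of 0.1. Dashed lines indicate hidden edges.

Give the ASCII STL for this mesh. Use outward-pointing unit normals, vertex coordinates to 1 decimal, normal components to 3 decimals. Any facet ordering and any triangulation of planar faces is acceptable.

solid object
 facet normal 0.050 0.947 0.318
  outer loop
   vertex 2.0 2.6 4.2
   vertex 4.7 3.7 0.5
   vertex 0.1 2.8 3.9
  endloop
 endfacet
 facet normal -0.607 0.235 -0.759
  outer loop
   vertex 2.5 0.6 1.3
   vertex 0.1 2.8 3.9
   vertex 4.7 3.7 0.5
  endloop
 endfacet
 facet normal 0.812 0.315 0.491
  outer loop
   vertex 3.7 1.6 3.5
   vertex 4.2 0.0 3.7
   vertex 4.7 3.7 0.5
  endloop
 endfacet
 facet normal 0.576 0.567 0.589
  outer loop
   vertex 3.7 1.6 3.5
   vertex 4.7 3.7 0.5
   vertex 2.0 2.6 4.2
  endloop
 endfacet
 facet normal 0.494 0.258 0.830
  outer loop
   vertex 3.7 1.6 3.5
   vertex 2.0 2.6 4.2
   vertex 4.2 0.0 3.7
  endloop
 endfacet
 facet normal -0.767 -0.086 -0.636
  outer loop
   vertex 0.4 1.6 3.7
   vertex 0.1 2.8 3.9
   vertex 2.5 0.6 1.3
  endloop
 endfacet
 facet normal -0.388 -0.921 0.044
  outer loop
   vertex 0.4 1.6 3.7
   vertex 2.5 0.6 1.3
   vertex 4.2 0.0 3.7
  endloop
 endfacet
 facet normal -0.174 -0.204 0.963
  outer loop
   vertex 0.4 1.6 3.7
   vertex 2.0 2.6 4.2
   vertex 0.1 2.8 3.9
  endloop
 endfacet
 facet normal -0.120 -0.284 0.951
  outer loop
   vertex 0.4 1.6 3.7
   vertex 4.2 0.0 3.7
   vertex 2.0 2.6 4.2
  endloop
 endfacet
 facet normal 0.993 -0.033 0.117
  outer loop
   vertex 4.6 2.1 0.9
   vertex 4.7 3.7 0.5
   vertex 4.2 0.0 3.7
  endloop
 endfacet
 facet normal -0.012 -0.242 -0.970
  outer loop
   vertex 4.6 2.1 0.9
   vertex 2.5 0.6 1.3
   vertex 4.7 3.7 0.5
  endloop
 endfacet
 facet normal 0.439 -0.748 -0.498
  outer loop
   vertex 4.6 2.1 0.9
   vertex 4.2 0.0 3.7
   vertex 2.5 0.6 1.3
  endloop
 endfacet
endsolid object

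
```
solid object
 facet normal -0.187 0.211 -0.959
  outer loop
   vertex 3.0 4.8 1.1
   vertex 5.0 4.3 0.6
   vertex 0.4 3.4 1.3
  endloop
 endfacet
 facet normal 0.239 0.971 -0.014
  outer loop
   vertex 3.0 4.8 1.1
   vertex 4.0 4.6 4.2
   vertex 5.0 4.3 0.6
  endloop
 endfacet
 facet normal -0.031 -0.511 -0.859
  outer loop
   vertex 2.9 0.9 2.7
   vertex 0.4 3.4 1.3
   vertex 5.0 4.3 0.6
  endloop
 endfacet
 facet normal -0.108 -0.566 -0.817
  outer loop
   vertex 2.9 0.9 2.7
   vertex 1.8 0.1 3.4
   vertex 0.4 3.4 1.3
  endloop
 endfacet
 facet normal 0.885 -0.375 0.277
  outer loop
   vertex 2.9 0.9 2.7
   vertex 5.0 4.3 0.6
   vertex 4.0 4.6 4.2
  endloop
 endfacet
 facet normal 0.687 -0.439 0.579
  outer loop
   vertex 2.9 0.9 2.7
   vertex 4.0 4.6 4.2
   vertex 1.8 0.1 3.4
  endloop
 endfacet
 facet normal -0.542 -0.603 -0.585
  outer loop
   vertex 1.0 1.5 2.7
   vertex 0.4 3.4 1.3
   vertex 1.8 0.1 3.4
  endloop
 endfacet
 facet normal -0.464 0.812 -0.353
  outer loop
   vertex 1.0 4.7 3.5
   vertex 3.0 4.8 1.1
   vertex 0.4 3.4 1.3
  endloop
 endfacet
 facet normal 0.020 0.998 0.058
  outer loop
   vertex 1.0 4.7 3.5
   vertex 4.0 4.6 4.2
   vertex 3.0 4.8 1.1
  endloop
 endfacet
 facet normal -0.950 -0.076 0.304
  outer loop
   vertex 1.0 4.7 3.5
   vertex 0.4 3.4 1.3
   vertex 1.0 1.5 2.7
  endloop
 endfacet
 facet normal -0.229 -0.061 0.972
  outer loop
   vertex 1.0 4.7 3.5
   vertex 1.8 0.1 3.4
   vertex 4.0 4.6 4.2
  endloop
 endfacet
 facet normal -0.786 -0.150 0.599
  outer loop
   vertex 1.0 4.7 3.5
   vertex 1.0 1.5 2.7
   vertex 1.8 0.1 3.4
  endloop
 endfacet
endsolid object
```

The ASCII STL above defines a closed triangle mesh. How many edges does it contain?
18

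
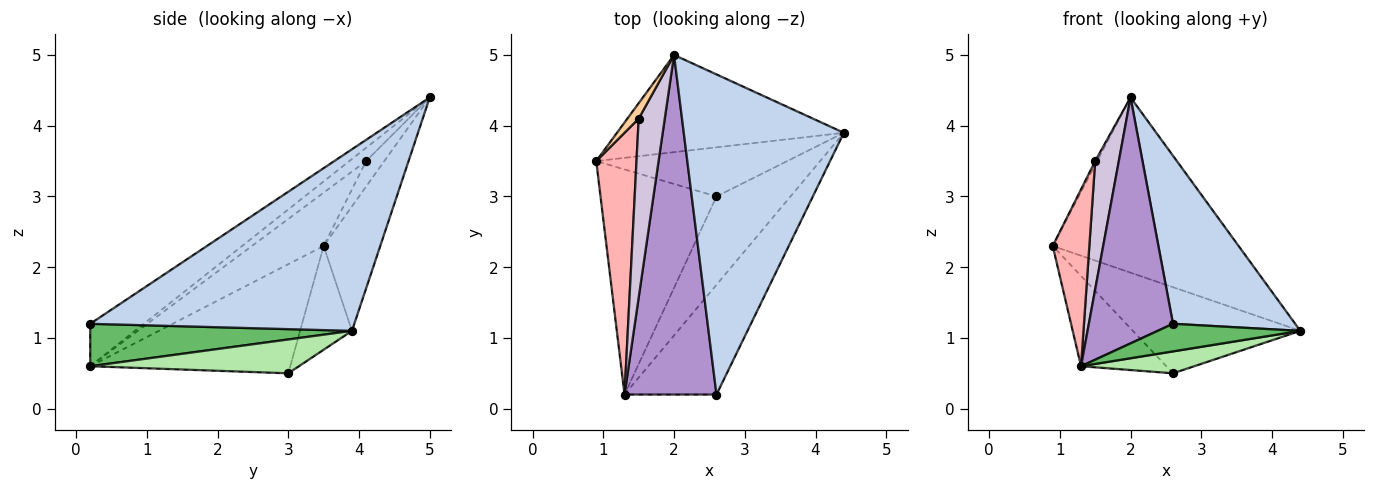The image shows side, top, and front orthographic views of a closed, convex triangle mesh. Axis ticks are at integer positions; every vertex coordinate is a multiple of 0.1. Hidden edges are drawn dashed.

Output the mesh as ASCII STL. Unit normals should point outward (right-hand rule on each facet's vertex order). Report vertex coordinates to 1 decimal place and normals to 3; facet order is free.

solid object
 facet normal -0.257 0.845 -0.469
  outer loop
   vertex 2.0 5.0 4.4
   vertex 4.4 3.9 1.1
   vertex 0.9 3.5 2.3
  endloop
 endfacet
 facet normal 0.709 -0.328 0.625
  outer loop
   vertex 2.0 5.0 4.4
   vertex 2.6 0.2 1.2
   vertex 4.4 3.9 1.1
  endloop
 endfacet
 facet normal -0.260 0.839 -0.478
  outer loop
   vertex 2.6 3.0 0.5
   vertex 0.9 3.5 2.3
   vertex 4.4 3.9 1.1
  endloop
 endfacet
 facet normal -0.909 0.101 0.404
  outer loop
   vertex 1.5 4.1 3.5
   vertex 2.0 5.0 4.4
   vertex 0.9 3.5 2.3
  endloop
 endfacet
 facet normal 0.409 -0.223 -0.885
  outer loop
   vertex 1.3 0.2 0.6
   vertex 4.4 3.9 1.1
   vertex 2.6 0.2 1.2
  endloop
 endfacet
 facet normal 0.406 -0.220 -0.887
  outer loop
   vertex 1.3 0.2 0.6
   vertex 2.6 3.0 0.5
   vertex 4.4 3.9 1.1
  endloop
 endfacet
 facet normal -0.658 0.280 -0.699
  outer loop
   vertex 1.3 0.2 0.6
   vertex 0.9 3.5 2.3
   vertex 2.6 3.0 0.5
  endloop
 endfacet
 facet normal -0.739 -0.377 0.558
  outer loop
   vertex 1.3 0.2 0.6
   vertex 1.5 4.1 3.5
   vertex 0.9 3.5 2.3
  endloop
 endfacet
 facet normal -0.350 -0.549 0.759
  outer loop
   vertex 1.3 0.2 0.6
   vertex 2.6 0.2 1.2
   vertex 2.0 5.0 4.4
  endloop
 endfacet
 facet normal -0.382 -0.539 0.751
  outer loop
   vertex 1.3 0.2 0.6
   vertex 2.0 5.0 4.4
   vertex 1.5 4.1 3.5
  endloop
 endfacet
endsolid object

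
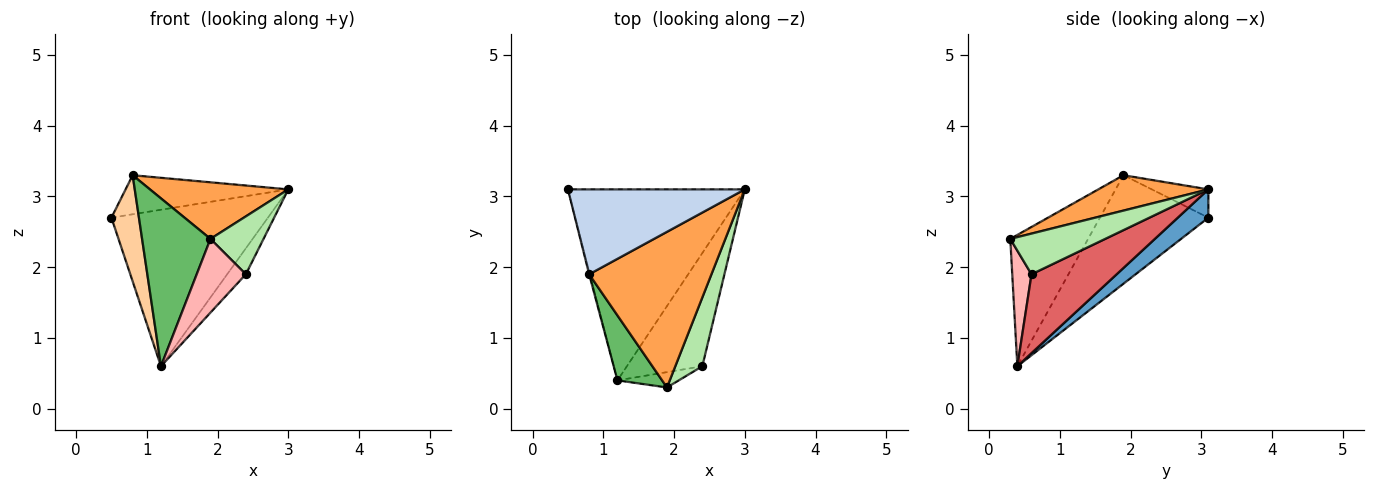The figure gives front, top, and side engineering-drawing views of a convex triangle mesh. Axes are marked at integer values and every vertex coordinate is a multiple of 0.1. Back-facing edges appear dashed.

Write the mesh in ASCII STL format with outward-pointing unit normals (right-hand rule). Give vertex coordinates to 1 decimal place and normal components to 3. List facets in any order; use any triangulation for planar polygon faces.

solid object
 facet normal 0.123 0.629 -0.768
  outer loop
   vertex 1.2 0.4 0.6
   vertex 0.5 3.1 2.7
   vertex 3.0 3.1 3.1
  endloop
 endfacet
 facet normal -0.144 0.414 0.899
  outer loop
   vertex 0.8 1.9 3.3
   vertex 3.0 3.1 3.1
   vertex 0.5 3.1 2.7
  endloop
 endfacet
 facet normal 0.262 -0.330 0.907
  outer loop
   vertex 0.8 1.9 3.3
   vertex 1.9 0.3 2.4
   vertex 3.0 3.1 3.1
  endloop
 endfacet
 facet normal -0.969 -0.246 -0.007
  outer loop
   vertex 0.8 1.9 3.3
   vertex 0.5 3.1 2.7
   vertex 1.2 0.4 0.6
  endloop
 endfacet
 facet normal -0.728 -0.640 0.247
  outer loop
   vertex 0.8 1.9 3.3
   vertex 1.2 0.4 0.6
   vertex 1.9 0.3 2.4
  endloop
 endfacet
 facet normal 0.755 -0.422 0.502
  outer loop
   vertex 2.4 0.6 1.9
   vertex 3.0 3.1 3.1
   vertex 1.9 0.3 2.4
  endloop
 endfacet
 facet normal 0.714 0.156 -0.683
  outer loop
   vertex 2.4 0.6 1.9
   vertex 1.2 0.4 0.6
   vertex 3.0 3.1 3.1
  endloop
 endfacet
 facet normal 0.358 -0.914 -0.190
  outer loop
   vertex 2.4 0.6 1.9
   vertex 1.9 0.3 2.4
   vertex 1.2 0.4 0.6
  endloop
 endfacet
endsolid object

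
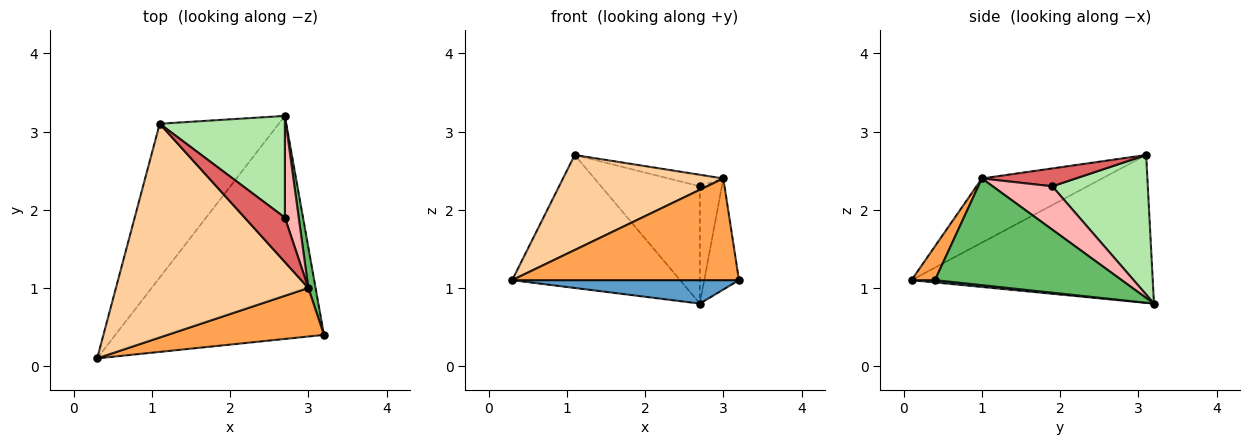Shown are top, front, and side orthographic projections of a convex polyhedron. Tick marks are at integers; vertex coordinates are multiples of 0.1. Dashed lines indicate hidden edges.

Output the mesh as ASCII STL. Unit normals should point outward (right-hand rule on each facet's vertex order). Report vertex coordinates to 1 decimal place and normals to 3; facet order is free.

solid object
 facet normal 0.011 -0.105 -0.994
  outer loop
   vertex 2.7 3.2 0.8
   vertex 3.2 0.4 1.1
   vertex 0.3 0.1 1.1
  endloop
 endfacet
 facet normal -0.685 0.477 -0.551
  outer loop
   vertex 2.7 3.2 0.8
   vertex 0.3 0.1 1.1
   vertex 1.1 3.1 2.7
  endloop
 endfacet
 facet normal 0.093 -0.899 0.429
  outer loop
   vertex 3.0 1.0 2.4
   vertex 0.3 0.1 1.1
   vertex 3.2 0.4 1.1
  endloop
 endfacet
 facet normal -0.291 -0.389 0.874
  outer loop
   vertex 3.0 1.0 2.4
   vertex 1.1 3.1 2.7
   vertex 0.3 0.1 1.1
  endloop
 endfacet
 facet normal 0.981 0.182 0.067
  outer loop
   vertex 3.0 1.0 2.4
   vertex 3.2 0.4 1.1
   vertex 2.7 3.2 0.8
  endloop
 endfacet
 facet normal 0.590 0.610 0.529
  outer loop
   vertex 2.7 1.9 2.3
   vertex 2.7 3.2 0.8
   vertex 1.1 3.1 2.7
  endloop
 endfacet
 facet normal 0.395 0.231 0.889
  outer loop
   vertex 2.7 1.9 2.3
   vertex 1.1 3.1 2.7
   vertex 3.0 1.0 2.4
  endloop
 endfacet
 facet normal 0.899 0.331 0.287
  outer loop
   vertex 2.7 1.9 2.3
   vertex 3.0 1.0 2.4
   vertex 2.7 3.2 0.8
  endloop
 endfacet
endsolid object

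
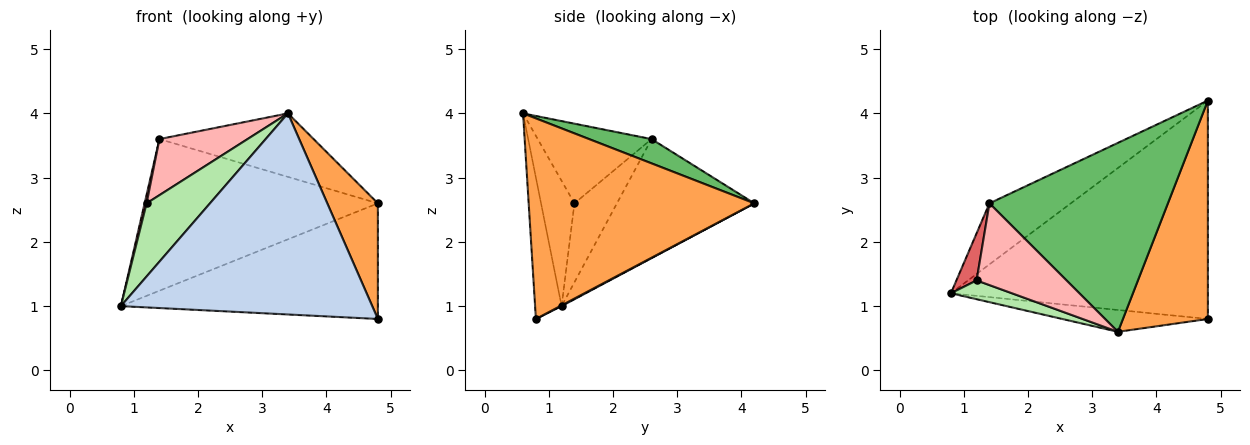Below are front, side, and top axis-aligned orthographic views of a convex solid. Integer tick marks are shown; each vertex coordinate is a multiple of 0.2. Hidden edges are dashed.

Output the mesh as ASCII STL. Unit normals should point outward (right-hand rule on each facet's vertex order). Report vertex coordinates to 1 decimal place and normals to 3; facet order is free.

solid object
 facet normal 0.003 0.468 -0.884
  outer loop
   vertex 4.8 4.2 2.6
   vertex 4.8 0.8 0.8
   vertex 0.8 1.2 1.0
  endloop
 endfacet
 facet normal -0.104 -0.989 -0.107
  outer loop
   vertex 3.4 0.6 4.0
   vertex 0.8 1.2 1.0
   vertex 4.8 0.8 0.8
  endloop
 endfacet
 facet normal 0.902 -0.202 0.382
  outer loop
   vertex 3.4 0.6 4.0
   vertex 4.8 0.8 0.8
   vertex 4.8 4.2 2.6
  endloop
 endfacet
 facet normal -0.479 0.814 -0.328
  outer loop
   vertex 1.4 2.6 3.6
   vertex 4.8 4.2 2.6
   vertex 0.8 1.2 1.0
  endloop
 endfacet
 facet normal 0.128 0.316 0.940
  outer loop
   vertex 1.4 2.6 3.6
   vertex 3.4 0.6 4.0
   vertex 4.8 4.2 2.6
  endloop
 endfacet
 facet normal -0.455 -0.863 0.221
  outer loop
   vertex 1.2 1.4 2.6
   vertex 0.8 1.2 1.0
   vertex 3.4 0.6 4.0
  endloop
 endfacet
 facet normal -0.968 -0.045 0.248
  outer loop
   vertex 1.2 1.4 2.6
   vertex 1.4 2.6 3.6
   vertex 0.8 1.2 1.0
  endloop
 endfacet
 facet normal -0.590 -0.457 0.666
  outer loop
   vertex 1.2 1.4 2.6
   vertex 3.4 0.6 4.0
   vertex 1.4 2.6 3.6
  endloop
 endfacet
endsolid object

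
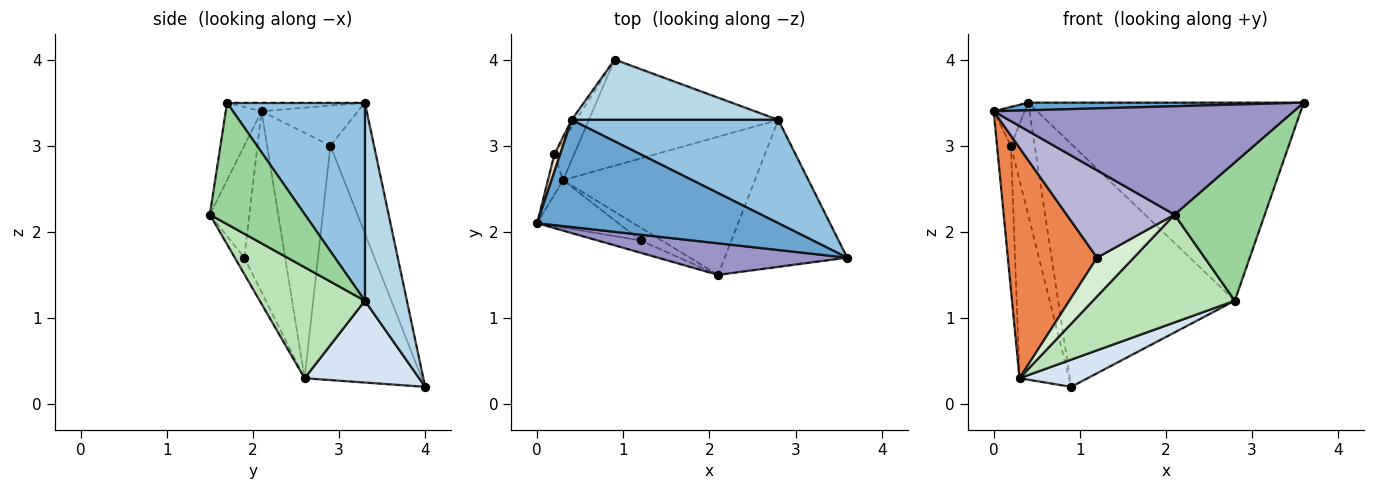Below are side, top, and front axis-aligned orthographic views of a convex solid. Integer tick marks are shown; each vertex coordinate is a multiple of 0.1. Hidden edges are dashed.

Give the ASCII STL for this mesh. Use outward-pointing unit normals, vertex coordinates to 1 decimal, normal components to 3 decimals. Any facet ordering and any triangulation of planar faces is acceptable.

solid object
 facet normal -0.036 -0.071 0.997
  outer loop
   vertex 0.4 3.3 3.5
   vertex 0.0 2.1 3.4
   vertex 3.6 1.7 3.5
  endloop
 endfacet
 facet normal 0.405 0.811 0.423
  outer loop
   vertex 2.8 3.3 1.2
   vertex 0.4 3.3 3.5
   vertex 3.6 1.7 3.5
  endloop
 endfacet
 facet normal 0.225 0.946 0.235
  outer loop
   vertex 2.8 3.3 1.2
   vertex 0.9 4.0 0.2
   vertex 0.4 3.3 3.5
  endloop
 endfacet
 facet normal 0.386 -0.229 -0.894
  outer loop
   vertex 2.8 3.3 1.2
   vertex 0.3 2.6 0.3
   vertex 0.9 4.0 0.2
  endloop
 endfacet
 facet normal -0.409 -0.894 -0.184
  outer loop
   vertex 1.2 1.9 1.7
   vertex 0.0 2.1 3.4
   vertex 0.3 2.6 0.3
  endloop
 endfacet
 facet normal -0.878 0.478 -0.032
  outer loop
   vertex 0.2 2.9 3.0
   vertex 0.4 3.3 3.5
   vertex 0.9 4.0 0.2
  endloop
 endfacet
 facet normal -0.918 0.388 -0.077
  outer loop
   vertex 0.2 2.9 3.0
   vertex 0.9 4.0 0.2
   vertex 0.3 2.6 0.3
  endloop
 endfacet
 facet normal -0.943 0.303 0.135
  outer loop
   vertex 0.2 2.9 3.0
   vertex 0.0 2.1 3.4
   vertex 0.4 3.3 3.5
  endloop
 endfacet
 facet normal -0.975 0.214 -0.060
  outer loop
   vertex 0.2 2.9 3.0
   vertex 0.3 2.6 0.3
   vertex 0.0 2.1 3.4
  endloop
 endfacet
 facet normal 0.586 -0.556 -0.590
  outer loop
   vertex 2.1 1.5 2.2
   vertex 2.8 3.3 1.2
   vertex 3.6 1.7 3.5
  endloop
 endfacet
 facet normal 0.415 -0.560 -0.717
  outer loop
   vertex 2.1 1.5 2.2
   vertex 0.3 2.6 0.3
   vertex 2.8 3.3 1.2
  endloop
 endfacet
 facet normal -0.239 -0.921 -0.307
  outer loop
   vertex 2.1 1.5 2.2
   vertex 1.2 1.9 1.7
   vertex 0.3 2.6 0.3
  endloop
 endfacet
 facet normal -0.114 -0.954 0.278
  outer loop
   vertex 2.1 1.5 2.2
   vertex 3.6 1.7 3.5
   vertex 0.0 2.1 3.4
  endloop
 endfacet
 facet normal -0.341 -0.931 -0.131
  outer loop
   vertex 2.1 1.5 2.2
   vertex 0.0 2.1 3.4
   vertex 1.2 1.9 1.7
  endloop
 endfacet
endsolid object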